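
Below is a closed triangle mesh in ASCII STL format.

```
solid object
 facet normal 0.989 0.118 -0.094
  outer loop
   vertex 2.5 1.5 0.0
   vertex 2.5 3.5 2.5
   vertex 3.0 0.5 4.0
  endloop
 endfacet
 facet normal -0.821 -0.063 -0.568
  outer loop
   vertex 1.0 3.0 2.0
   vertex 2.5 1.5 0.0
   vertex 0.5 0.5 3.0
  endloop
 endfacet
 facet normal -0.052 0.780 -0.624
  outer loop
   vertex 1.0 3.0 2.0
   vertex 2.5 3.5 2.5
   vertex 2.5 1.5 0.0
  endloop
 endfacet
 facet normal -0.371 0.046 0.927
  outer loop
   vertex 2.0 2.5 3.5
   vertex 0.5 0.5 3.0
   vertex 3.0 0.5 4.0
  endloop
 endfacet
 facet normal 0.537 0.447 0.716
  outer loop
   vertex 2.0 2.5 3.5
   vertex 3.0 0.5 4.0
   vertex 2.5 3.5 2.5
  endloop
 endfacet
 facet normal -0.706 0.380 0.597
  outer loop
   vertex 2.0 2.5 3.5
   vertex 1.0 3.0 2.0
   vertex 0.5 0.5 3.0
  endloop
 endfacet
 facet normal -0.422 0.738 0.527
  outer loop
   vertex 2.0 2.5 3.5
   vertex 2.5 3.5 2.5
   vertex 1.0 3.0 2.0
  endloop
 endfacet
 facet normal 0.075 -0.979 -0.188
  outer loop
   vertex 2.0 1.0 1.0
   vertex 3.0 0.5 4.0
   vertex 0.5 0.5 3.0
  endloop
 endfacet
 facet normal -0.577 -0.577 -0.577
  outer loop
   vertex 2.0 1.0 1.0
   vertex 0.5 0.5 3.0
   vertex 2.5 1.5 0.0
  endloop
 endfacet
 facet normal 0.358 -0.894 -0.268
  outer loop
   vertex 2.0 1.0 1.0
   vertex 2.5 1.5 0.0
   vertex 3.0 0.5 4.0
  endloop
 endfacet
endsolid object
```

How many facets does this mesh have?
10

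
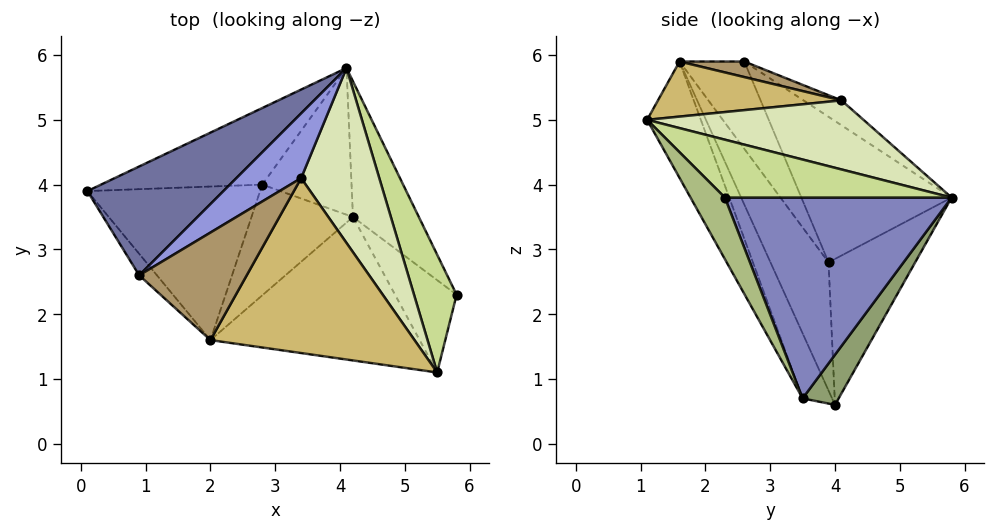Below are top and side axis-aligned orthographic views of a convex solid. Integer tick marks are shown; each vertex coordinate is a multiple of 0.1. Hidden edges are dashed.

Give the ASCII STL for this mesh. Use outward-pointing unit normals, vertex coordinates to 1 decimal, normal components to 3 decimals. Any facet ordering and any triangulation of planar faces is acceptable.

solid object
 facet normal -0.473 0.763 0.442
  outer loop
   vertex 0.9 2.6 5.9
   vertex 4.1 5.8 3.8
   vertex 0.1 3.9 2.8
  endloop
 endfacet
 facet normal 0.863 0.419 -0.283
  outer loop
   vertex 4.2 3.5 0.7
   vertex 4.1 5.8 3.8
   vertex 5.8 2.3 3.8
  endloop
 endfacet
 facet normal -0.257 0.697 0.670
  outer loop
   vertex 3.4 4.1 5.3
   vertex 4.1 5.8 3.8
   vertex 0.9 2.6 5.9
  endloop
 endfacet
 facet normal -0.325 0.874 -0.360
  outer loop
   vertex 2.8 4.0 0.6
   vertex 0.1 3.9 2.8
   vertex 4.1 5.8 3.8
  endloop
 endfacet
 facet normal 0.314 0.767 -0.559
  outer loop
   vertex 2.8 4.0 0.6
   vertex 4.1 5.8 3.8
   vertex 4.2 3.5 0.7
  endloop
 endfacet
 facet normal 0.530 -0.662 -0.530
  outer loop
   vertex 5.5 1.1 5.0
   vertex 4.2 3.5 0.7
   vertex 5.8 2.3 3.8
  endloop
 endfacet
 facet normal 0.750 0.364 0.552
  outer loop
   vertex 5.5 1.1 5.0
   vertex 5.8 2.3 3.8
   vertex 4.1 5.8 3.8
  endloop
 endfacet
 facet normal 0.617 0.362 0.698
  outer loop
   vertex 5.5 1.1 5.0
   vertex 4.1 5.8 3.8
   vertex 3.4 4.1 5.3
  endloop
 endfacet
 facet normal 0.141 0.155 0.978
  outer loop
   vertex 2.0 1.6 5.9
   vertex 3.4 4.1 5.3
   vertex 0.9 2.6 5.9
  endloop
 endfacet
 facet normal 0.260 0.086 0.962
  outer loop
   vertex 2.0 1.6 5.9
   vertex 5.5 1.1 5.0
   vertex 3.4 4.1 5.3
  endloop
 endfacet
 facet normal -0.666 -0.733 -0.135
  outer loop
   vertex 2.0 1.6 5.9
   vertex 0.9 2.6 5.9
   vertex 0.1 3.9 2.8
  endloop
 endfacet
 facet normal -0.320 -0.844 -0.430
  outer loop
   vertex 2.0 1.6 5.9
   vertex 0.1 3.9 2.8
   vertex 2.8 4.0 0.6
  endloop
 endfacet
 facet normal -0.276 -0.859 -0.431
  outer loop
   vertex 2.0 1.6 5.9
   vertex 2.8 4.0 0.6
   vertex 4.2 3.5 0.7
  endloop
 endfacet
 facet normal -0.233 -0.877 -0.419
  outer loop
   vertex 2.0 1.6 5.9
   vertex 4.2 3.5 0.7
   vertex 5.5 1.1 5.0
  endloop
 endfacet
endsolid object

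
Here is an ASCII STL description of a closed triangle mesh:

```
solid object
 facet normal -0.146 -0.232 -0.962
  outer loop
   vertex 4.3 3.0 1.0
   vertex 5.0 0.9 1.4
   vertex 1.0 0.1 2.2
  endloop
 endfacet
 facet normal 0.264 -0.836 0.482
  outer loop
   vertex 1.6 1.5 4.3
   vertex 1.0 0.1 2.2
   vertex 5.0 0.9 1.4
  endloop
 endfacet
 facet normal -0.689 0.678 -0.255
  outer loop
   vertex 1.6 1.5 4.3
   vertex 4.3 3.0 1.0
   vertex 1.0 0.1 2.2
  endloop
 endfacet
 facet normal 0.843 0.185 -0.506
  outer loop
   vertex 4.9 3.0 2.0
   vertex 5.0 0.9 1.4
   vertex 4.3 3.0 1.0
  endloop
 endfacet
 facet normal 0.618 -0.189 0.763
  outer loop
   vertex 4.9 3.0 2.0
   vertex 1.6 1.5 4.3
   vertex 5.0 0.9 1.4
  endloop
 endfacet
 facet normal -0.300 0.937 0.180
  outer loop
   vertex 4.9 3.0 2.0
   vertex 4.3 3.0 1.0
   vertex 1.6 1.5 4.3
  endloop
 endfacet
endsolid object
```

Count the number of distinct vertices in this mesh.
5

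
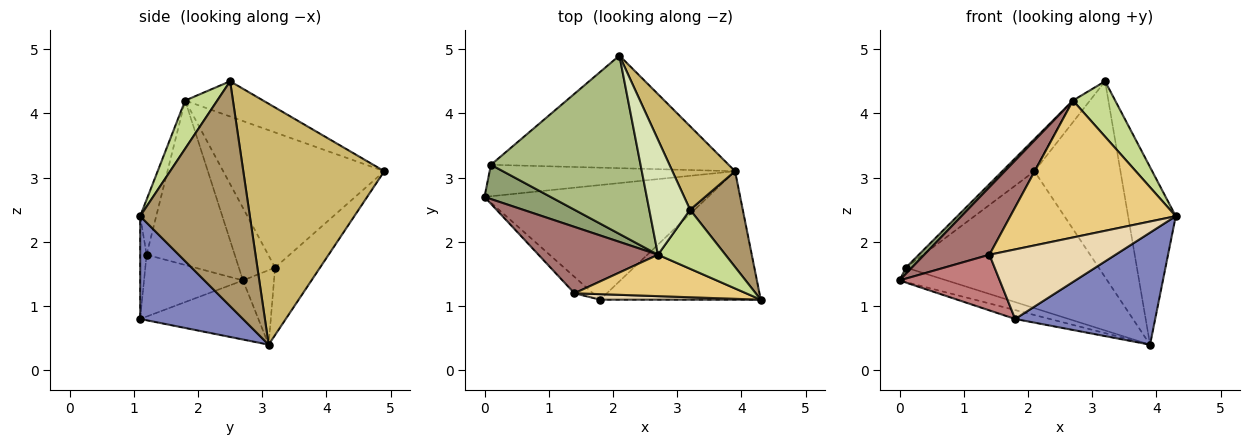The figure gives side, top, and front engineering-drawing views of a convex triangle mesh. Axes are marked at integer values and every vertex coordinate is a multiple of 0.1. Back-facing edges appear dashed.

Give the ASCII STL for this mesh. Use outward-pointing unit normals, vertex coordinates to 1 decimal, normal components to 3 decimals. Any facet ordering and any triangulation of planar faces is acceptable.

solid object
 facet normal -0.255 0.075 -0.964
  outer loop
   vertex 1.8 1.1 0.8
   vertex 0.0 2.7 1.4
   vertex 3.9 3.1 0.4
  endloop
 endfacet
 facet normal 0.434 -0.592 -0.679
  outer loop
   vertex 1.8 1.1 0.8
   vertex 3.9 3.1 0.4
   vertex 4.3 1.1 2.4
  endloop
 endfacet
 facet normal -0.266 0.403 -0.876
  outer loop
   vertex 0.1 3.2 1.6
   vertex 3.9 3.1 0.4
   vertex 0.0 2.7 1.4
  endloop
 endfacet
 facet normal -0.177 0.760 -0.625
  outer loop
   vertex 0.1 3.2 1.6
   vertex 2.1 4.9 3.1
   vertex 3.9 3.1 0.4
  endloop
 endfacet
 facet normal -0.734 -0.121 0.669
  outer loop
   vertex 0.1 3.2 1.6
   vertex 0.0 2.7 1.4
   vertex 2.7 1.8 4.2
  endloop
 endfacet
 facet normal -0.664 0.132 0.736
  outer loop
   vertex 0.1 3.2 1.6
   vertex 2.7 1.8 4.2
   vertex 2.1 4.9 3.1
  endloop
 endfacet
 facet normal 0.462 -0.607 0.647
  outer loop
   vertex 3.2 2.5 4.5
   vertex 2.7 1.8 4.2
   vertex 4.3 1.1 2.4
  endloop
 endfacet
 facet normal -0.647 0.141 0.750
  outer loop
   vertex 3.2 2.5 4.5
   vertex 2.1 4.9 3.1
   vertex 2.7 1.8 4.2
  endloop
 endfacet
 facet normal 0.897 0.389 0.210
  outer loop
   vertex 3.2 2.5 4.5
   vertex 4.3 1.1 2.4
   vertex 3.9 3.1 0.4
  endloop
 endfacet
 facet normal 0.833 0.508 0.217
  outer loop
   vertex 3.2 2.5 4.5
   vertex 3.9 3.1 0.4
   vertex 2.1 4.9 3.1
  endloop
 endfacet
 facet normal -0.093 -0.953 0.288
  outer loop
   vertex 1.4 1.2 1.8
   vertex 4.3 1.1 2.4
   vertex 2.7 1.8 4.2
  endloop
 endfacet
 facet normal -0.051 -0.996 0.079
  outer loop
   vertex 1.4 1.2 1.8
   vertex 1.8 1.1 0.8
   vertex 4.3 1.1 2.4
  endloop
 endfacet
 facet normal -0.694 -0.513 0.504
  outer loop
   vertex 1.4 1.2 1.8
   vertex 2.7 1.8 4.2
   vertex 0.0 2.7 1.4
  endloop
 endfacet
 facet normal -0.688 -0.696 -0.205
  outer loop
   vertex 1.4 1.2 1.8
   vertex 0.0 2.7 1.4
   vertex 1.8 1.1 0.8
  endloop
 endfacet
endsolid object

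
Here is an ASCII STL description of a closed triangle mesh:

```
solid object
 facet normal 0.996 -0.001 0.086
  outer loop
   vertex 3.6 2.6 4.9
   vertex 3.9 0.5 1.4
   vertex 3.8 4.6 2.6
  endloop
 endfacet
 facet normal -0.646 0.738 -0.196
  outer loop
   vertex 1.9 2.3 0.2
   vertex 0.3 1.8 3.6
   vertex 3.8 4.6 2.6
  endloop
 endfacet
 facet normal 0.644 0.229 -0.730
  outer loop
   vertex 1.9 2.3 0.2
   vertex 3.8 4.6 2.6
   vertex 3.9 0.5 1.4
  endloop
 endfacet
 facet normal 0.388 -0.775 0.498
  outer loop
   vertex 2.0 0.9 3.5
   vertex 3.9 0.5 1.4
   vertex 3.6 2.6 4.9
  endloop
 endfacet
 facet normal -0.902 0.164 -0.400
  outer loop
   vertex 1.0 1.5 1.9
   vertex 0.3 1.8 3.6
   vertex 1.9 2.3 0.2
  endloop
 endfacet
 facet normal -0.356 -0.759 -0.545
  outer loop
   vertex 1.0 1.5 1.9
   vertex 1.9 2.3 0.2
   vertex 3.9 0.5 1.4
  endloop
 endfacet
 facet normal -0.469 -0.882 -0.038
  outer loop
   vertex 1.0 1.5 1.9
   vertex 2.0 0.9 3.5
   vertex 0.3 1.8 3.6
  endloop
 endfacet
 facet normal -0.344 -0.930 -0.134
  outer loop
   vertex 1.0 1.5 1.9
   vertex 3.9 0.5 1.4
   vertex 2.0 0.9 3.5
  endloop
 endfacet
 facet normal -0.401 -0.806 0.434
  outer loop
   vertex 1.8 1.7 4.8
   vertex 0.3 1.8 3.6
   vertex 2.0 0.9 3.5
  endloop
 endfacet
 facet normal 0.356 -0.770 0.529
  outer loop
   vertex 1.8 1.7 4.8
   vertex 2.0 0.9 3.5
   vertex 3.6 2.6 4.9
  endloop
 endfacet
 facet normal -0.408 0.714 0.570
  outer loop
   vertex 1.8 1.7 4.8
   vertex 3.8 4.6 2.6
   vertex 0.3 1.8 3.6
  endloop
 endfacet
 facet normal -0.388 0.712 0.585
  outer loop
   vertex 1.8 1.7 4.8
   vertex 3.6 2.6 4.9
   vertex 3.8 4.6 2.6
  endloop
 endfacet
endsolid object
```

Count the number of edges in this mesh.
18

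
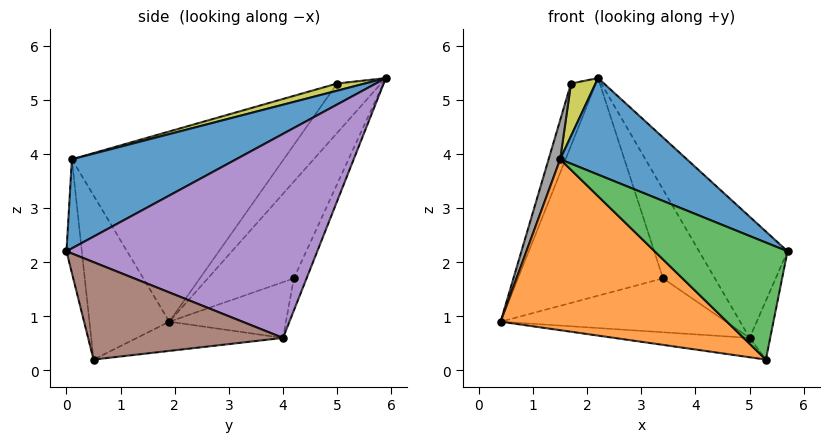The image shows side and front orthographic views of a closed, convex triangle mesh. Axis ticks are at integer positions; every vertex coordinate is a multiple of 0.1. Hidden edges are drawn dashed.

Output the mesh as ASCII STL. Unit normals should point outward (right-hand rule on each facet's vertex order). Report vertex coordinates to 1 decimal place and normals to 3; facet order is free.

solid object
 facet normal 0.355 -0.274 0.894
  outer loop
   vertex 1.5 0.1 3.9
   vertex 5.7 0.0 2.2
   vertex 2.2 5.9 5.4
  endloop
 endfacet
 facet normal -0.304 -0.862 -0.406
  outer loop
   vertex 1.5 0.1 3.9
   vertex 0.4 1.9 0.9
   vertex 5.3 0.5 0.2
  endloop
 endfacet
 facet normal -0.112 -0.969 -0.220
  outer loop
   vertex 1.5 0.1 3.9
   vertex 5.3 0.5 0.2
   vertex 5.7 0.0 2.2
  endloop
 endfacet
 facet normal -0.112 0.103 -0.988
  outer loop
   vertex 5.0 4.0 0.6
   vertex 5.3 0.5 0.2
   vertex 0.4 1.9 0.9
  endloop
 endfacet
 facet normal 0.870 0.307 0.386
  outer loop
   vertex 5.0 4.0 0.6
   vertex 2.2 5.9 5.4
   vertex 5.7 0.0 2.2
  endloop
 endfacet
 facet normal 0.980 0.103 -0.170
  outer loop
   vertex 5.0 4.0 0.6
   vertex 5.7 0.0 2.2
   vertex 5.3 0.5 0.2
  endloop
 endfacet
 facet normal -0.866 0.491 -0.090
  outer loop
   vertex 1.7 5.0 5.3
   vertex 2.2 5.9 5.4
   vertex 0.4 1.9 0.9
  endloop
 endfacet
 facet normal -0.947 -0.052 0.316
  outer loop
   vertex 1.7 5.0 5.3
   vertex 0.4 1.9 0.9
   vertex 1.5 0.1 3.9
  endloop
 endfacet
 facet normal 0.309 -0.273 0.911
  outer loop
   vertex 1.7 5.0 5.3
   vertex 1.5 0.1 3.9
   vertex 2.2 5.9 5.4
  endloop
 endfacet
 facet normal -0.445 0.750 -0.489
  outer loop
   vertex 3.4 4.2 1.7
   vertex 0.4 1.9 0.9
   vertex 2.2 5.9 5.4
  endloop
 endfacet
 facet normal -0.354 0.683 -0.639
  outer loop
   vertex 3.4 4.2 1.7
   vertex 5.0 4.0 0.6
   vertex 0.4 1.9 0.9
  endloop
 endfacet
 facet normal -0.211 0.860 -0.464
  outer loop
   vertex 3.4 4.2 1.7
   vertex 2.2 5.9 5.4
   vertex 5.0 4.0 0.6
  endloop
 endfacet
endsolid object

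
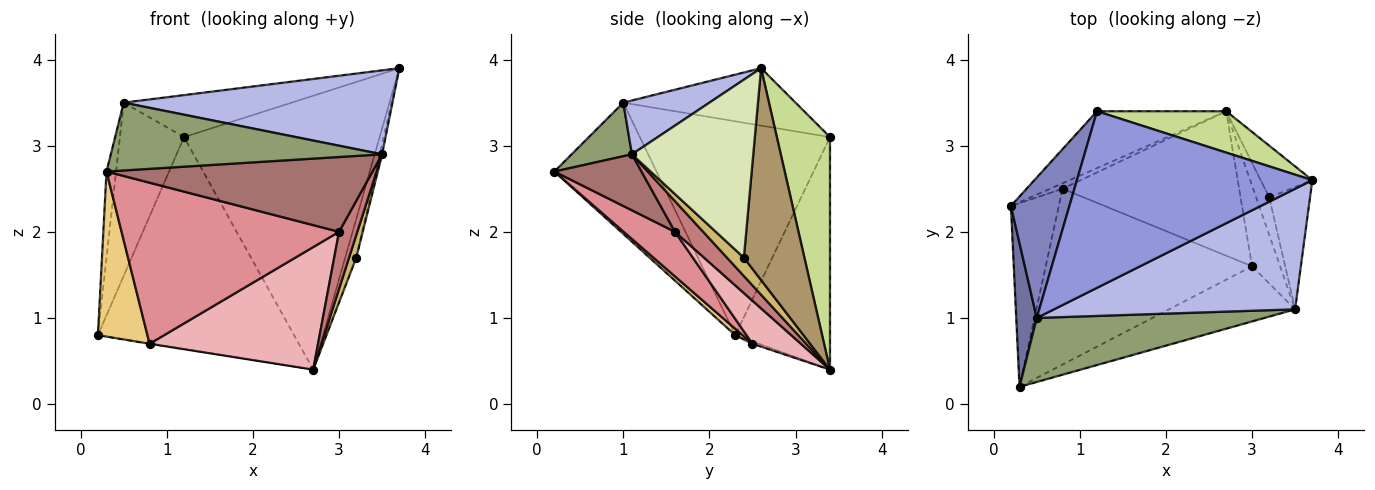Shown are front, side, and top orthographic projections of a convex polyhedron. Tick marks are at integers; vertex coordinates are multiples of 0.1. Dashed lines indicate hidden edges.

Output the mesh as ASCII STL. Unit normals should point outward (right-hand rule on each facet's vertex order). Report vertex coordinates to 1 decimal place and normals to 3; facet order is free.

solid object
 facet normal -0.984 0.092 0.154
  outer loop
   vertex 0.5 1.0 3.5
   vertex 0.2 2.3 0.8
   vertex 0.3 0.2 2.7
  endloop
 endfacet
 facet normal -0.917 0.309 0.251
  outer loop
   vertex 0.5 1.0 3.5
   vertex 1.2 3.4 3.1
   vertex 0.2 2.3 0.8
  endloop
 endfacet
 facet normal -0.231 0.225 0.947
  outer loop
   vertex 0.5 1.0 3.5
   vertex 3.7 2.6 3.9
   vertex 1.2 3.4 3.1
  endloop
 endfacet
 facet normal 0.180 -0.562 0.807
  outer loop
   vertex 0.5 1.0 3.5
   vertex 3.5 1.1 2.9
   vertex 3.7 2.6 3.9
  endloop
 endfacet
 facet normal 0.159 -0.718 0.678
  outer loop
   vertex 0.5 1.0 3.5
   vertex 0.3 0.2 2.7
   vertex 3.5 1.1 2.9
  endloop
 endfacet
 facet normal -0.423 0.875 -0.235
  outer loop
   vertex 2.7 3.4 0.4
   vertex 0.2 2.3 0.8
   vertex 1.2 3.4 3.1
  endloop
 endfacet
 facet normal 0.259 0.955 0.144
  outer loop
   vertex 2.7 3.4 0.4
   vertex 1.2 3.4 3.1
   vertex 3.7 2.6 3.9
  endloop
 endfacet
 facet normal 0.975 0.019 -0.223
  outer loop
   vertex 3.2 2.4 1.7
   vertex 3.7 2.6 3.9
   vertex 3.5 1.1 2.9
  endloop
 endfacet
 facet normal 0.957 0.175 -0.233
  outer loop
   vertex 3.2 2.4 1.7
   vertex 2.7 3.4 0.4
   vertex 3.7 2.6 3.9
  endloop
 endfacet
 facet normal 0.768 -0.329 -0.549
  outer loop
   vertex 3.2 2.4 1.7
   vertex 3.5 1.1 2.9
   vertex 2.7 3.4 0.4
  endloop
 endfacet
 facet normal 0.098 -0.665 -0.740
  outer loop
   vertex 0.8 2.5 0.7
   vertex 0.3 0.2 2.7
   vertex 0.2 2.3 0.8
  endloop
 endfacet
 facet normal -0.184 0.061 -0.981
  outer loop
   vertex 0.8 2.5 0.7
   vertex 0.2 2.3 0.8
   vertex 2.7 3.4 0.4
  endloop
 endfacet
 facet normal 0.255 -0.778 -0.574
  outer loop
   vertex 3.0 1.6 2.0
   vertex 3.5 1.1 2.9
   vertex 0.3 0.2 2.7
  endloop
 endfacet
 facet normal 0.666 -0.430 -0.609
  outer loop
   vertex 3.0 1.6 2.0
   vertex 2.7 3.4 0.4
   vertex 3.5 1.1 2.9
  endloop
 endfacet
 facet normal 0.157 -0.667 -0.728
  outer loop
   vertex 3.0 1.6 2.0
   vertex 0.3 0.2 2.7
   vertex 0.8 2.5 0.7
  endloop
 endfacet
 facet normal 0.183 -0.636 -0.750
  outer loop
   vertex 3.0 1.6 2.0
   vertex 0.8 2.5 0.7
   vertex 2.7 3.4 0.4
  endloop
 endfacet
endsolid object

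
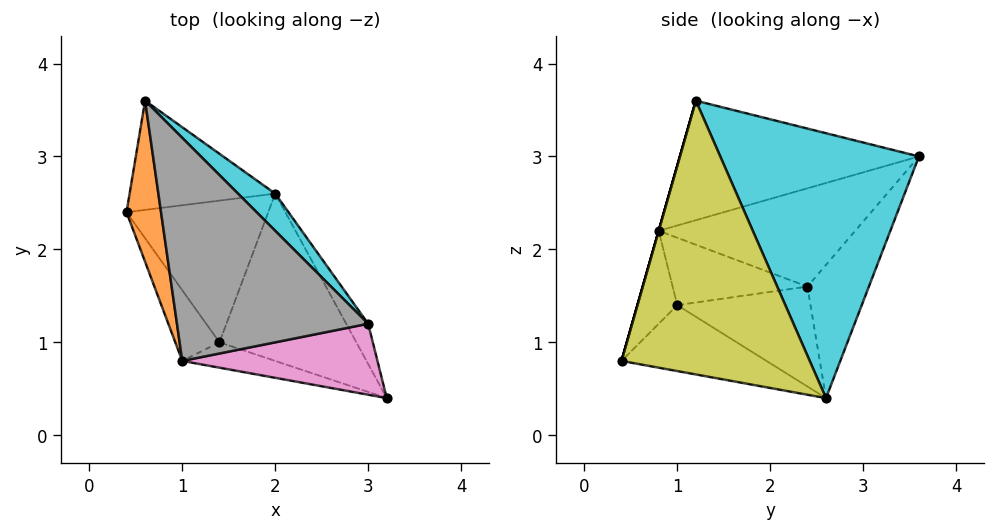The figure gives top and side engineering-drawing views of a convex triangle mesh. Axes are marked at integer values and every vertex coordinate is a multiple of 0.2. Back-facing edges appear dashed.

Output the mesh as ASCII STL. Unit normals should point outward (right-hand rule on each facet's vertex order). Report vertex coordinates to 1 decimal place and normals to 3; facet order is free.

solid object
 facet normal -0.484 0.697 -0.529
  outer loop
   vertex 2.0 2.6 0.4
   vertex 0.4 2.4 1.6
   vertex 0.6 3.6 3.0
  endloop
 endfacet
 facet normal -0.920 -0.224 0.323
  outer loop
   vertex 1.0 0.8 2.2
   vertex 0.6 3.6 3.0
   vertex 0.4 2.4 1.6
  endloop
 endfacet
 facet normal -0.742 -0.461 -0.486
  outer loop
   vertex 1.4 1.0 1.4
   vertex 1.0 0.8 2.2
   vertex 0.4 2.4 1.6
  endloop
 endfacet
 facet normal -0.408 -0.816 -0.408
  outer loop
   vertex 1.4 1.0 1.4
   vertex 3.2 0.4 0.8
   vertex 1.0 0.8 2.2
  endloop
 endfacet
 facet normal -0.553 -0.283 -0.784
  outer loop
   vertex 1.4 1.0 1.4
   vertex 0.4 2.4 1.6
   vertex 2.0 2.6 0.4
  endloop
 endfacet
 facet normal -0.403 -0.372 -0.836
  outer loop
   vertex 1.4 1.0 1.4
   vertex 2.0 2.6 0.4
   vertex 3.2 0.4 0.8
  endloop
 endfacet
 facet normal 0.000 -0.962 0.275
  outer loop
   vertex 3.0 1.2 3.6
   vertex 1.0 0.8 2.2
   vertex 3.2 0.4 0.8
  endloop
 endfacet
 facet normal -0.505 -0.303 0.808
  outer loop
   vertex 3.0 1.2 3.6
   vertex 0.6 3.6 3.0
   vertex 1.0 0.8 2.2
  endloop
 endfacet
 facet normal 0.881 0.468 -0.071
  outer loop
   vertex 3.0 1.2 3.6
   vertex 3.2 0.4 0.8
   vertex 2.0 2.6 0.4
  endloop
 endfacet
 facet normal 0.692 0.716 0.097
  outer loop
   vertex 3.0 1.2 3.6
   vertex 2.0 2.6 0.4
   vertex 0.6 3.6 3.0
  endloop
 endfacet
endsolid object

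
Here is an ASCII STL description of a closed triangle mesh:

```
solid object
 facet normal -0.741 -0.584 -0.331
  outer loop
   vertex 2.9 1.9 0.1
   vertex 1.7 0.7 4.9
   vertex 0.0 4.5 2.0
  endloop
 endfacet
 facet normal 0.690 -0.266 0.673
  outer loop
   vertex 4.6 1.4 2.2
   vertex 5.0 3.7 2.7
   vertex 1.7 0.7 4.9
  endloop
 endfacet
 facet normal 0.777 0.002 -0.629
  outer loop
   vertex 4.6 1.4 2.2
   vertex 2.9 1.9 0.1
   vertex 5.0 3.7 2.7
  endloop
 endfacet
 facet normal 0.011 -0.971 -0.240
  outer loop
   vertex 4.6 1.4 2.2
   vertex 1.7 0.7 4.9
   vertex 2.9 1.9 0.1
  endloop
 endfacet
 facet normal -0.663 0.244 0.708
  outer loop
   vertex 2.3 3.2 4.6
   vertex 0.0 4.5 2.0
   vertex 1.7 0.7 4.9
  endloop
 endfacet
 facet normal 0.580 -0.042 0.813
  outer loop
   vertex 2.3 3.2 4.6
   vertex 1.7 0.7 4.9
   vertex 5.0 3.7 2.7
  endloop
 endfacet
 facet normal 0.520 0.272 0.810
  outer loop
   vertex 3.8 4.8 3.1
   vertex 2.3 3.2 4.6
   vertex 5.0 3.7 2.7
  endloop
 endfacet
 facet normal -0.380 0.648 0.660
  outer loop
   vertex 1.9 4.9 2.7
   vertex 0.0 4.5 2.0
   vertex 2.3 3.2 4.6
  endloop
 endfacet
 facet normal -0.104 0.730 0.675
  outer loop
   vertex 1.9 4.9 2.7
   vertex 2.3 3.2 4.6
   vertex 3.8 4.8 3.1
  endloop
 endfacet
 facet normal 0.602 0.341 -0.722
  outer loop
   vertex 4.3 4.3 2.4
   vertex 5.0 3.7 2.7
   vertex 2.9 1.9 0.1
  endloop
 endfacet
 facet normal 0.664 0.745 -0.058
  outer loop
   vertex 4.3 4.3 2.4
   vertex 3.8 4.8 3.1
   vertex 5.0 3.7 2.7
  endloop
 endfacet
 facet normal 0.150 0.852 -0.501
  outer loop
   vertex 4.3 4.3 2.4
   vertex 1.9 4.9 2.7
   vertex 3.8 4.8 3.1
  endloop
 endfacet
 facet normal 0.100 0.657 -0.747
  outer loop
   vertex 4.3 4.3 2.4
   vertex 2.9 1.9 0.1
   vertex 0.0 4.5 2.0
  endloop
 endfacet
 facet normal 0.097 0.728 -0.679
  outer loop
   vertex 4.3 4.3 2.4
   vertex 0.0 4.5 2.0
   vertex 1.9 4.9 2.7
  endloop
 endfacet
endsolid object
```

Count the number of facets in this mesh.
14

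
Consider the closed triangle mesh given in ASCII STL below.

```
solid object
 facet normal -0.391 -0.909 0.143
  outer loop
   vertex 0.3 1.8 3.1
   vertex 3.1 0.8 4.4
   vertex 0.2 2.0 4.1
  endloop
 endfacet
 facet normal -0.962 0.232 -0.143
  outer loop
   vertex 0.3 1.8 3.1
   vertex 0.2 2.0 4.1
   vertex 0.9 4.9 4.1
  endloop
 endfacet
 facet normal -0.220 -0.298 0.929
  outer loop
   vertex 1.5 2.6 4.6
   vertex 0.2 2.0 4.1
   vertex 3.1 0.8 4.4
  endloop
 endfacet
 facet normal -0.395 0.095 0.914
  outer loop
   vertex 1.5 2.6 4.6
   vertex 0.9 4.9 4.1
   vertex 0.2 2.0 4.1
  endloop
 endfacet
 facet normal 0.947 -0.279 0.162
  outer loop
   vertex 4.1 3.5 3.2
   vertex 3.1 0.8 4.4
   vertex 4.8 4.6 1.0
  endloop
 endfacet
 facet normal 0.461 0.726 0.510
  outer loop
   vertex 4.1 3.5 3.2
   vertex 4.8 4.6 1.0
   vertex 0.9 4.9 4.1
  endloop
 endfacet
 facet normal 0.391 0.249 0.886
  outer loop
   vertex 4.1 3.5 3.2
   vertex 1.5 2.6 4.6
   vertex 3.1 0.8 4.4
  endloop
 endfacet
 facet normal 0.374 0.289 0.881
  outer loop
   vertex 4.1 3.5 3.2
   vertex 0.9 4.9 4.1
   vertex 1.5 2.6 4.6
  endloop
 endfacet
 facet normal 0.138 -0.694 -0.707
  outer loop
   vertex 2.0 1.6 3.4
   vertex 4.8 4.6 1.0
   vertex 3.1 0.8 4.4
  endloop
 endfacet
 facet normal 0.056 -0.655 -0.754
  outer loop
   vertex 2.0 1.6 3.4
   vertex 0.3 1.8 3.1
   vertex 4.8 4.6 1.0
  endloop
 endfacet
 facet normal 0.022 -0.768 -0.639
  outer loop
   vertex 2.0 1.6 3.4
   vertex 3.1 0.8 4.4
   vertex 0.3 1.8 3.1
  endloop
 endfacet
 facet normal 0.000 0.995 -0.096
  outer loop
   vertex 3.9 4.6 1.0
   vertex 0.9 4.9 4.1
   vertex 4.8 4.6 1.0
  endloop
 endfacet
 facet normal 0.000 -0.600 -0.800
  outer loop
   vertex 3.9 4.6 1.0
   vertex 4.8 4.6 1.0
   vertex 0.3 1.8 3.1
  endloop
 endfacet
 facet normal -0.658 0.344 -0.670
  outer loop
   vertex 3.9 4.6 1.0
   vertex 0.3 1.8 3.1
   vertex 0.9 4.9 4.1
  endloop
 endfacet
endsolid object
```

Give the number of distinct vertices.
9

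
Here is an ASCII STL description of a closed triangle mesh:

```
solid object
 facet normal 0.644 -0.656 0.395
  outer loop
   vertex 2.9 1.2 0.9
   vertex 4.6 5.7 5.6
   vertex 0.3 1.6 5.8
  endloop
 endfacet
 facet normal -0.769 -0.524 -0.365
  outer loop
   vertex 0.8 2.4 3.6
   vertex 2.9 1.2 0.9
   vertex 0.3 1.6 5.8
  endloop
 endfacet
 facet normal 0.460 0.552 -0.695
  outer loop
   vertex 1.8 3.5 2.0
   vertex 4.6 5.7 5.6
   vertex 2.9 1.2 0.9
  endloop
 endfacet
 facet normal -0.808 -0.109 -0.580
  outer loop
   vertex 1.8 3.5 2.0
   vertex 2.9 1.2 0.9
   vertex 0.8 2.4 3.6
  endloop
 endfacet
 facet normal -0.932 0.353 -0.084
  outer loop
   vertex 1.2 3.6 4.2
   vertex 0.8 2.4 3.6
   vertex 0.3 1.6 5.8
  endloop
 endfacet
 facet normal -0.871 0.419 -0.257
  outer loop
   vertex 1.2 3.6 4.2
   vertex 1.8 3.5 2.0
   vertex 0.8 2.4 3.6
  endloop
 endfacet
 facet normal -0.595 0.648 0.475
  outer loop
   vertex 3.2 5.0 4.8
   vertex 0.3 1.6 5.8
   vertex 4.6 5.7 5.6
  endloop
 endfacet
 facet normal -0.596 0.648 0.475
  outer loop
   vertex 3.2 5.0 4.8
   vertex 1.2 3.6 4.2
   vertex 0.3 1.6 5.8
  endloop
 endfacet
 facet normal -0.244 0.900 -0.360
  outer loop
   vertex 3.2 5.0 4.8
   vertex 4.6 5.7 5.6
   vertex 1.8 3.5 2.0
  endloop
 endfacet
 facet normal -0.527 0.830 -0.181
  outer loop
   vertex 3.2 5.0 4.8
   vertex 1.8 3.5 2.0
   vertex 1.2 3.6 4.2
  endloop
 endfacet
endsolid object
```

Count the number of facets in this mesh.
10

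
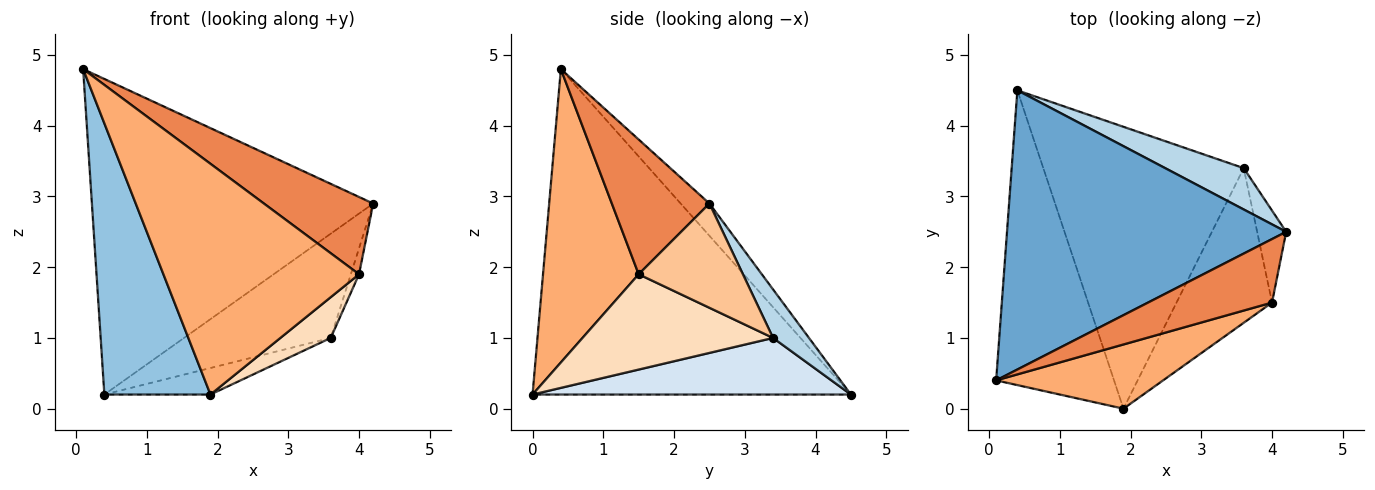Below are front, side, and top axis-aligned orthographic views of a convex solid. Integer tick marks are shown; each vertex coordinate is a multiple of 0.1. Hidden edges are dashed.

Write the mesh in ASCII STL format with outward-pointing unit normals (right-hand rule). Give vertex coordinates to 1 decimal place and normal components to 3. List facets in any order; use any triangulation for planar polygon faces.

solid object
 facet normal -0.076 0.747 0.661
  outer loop
   vertex 0.4 4.5 0.2
   vertex 0.1 0.4 4.8
   vertex 4.2 2.5 2.9
  endloop
 endfacet
 facet normal -0.897 -0.299 -0.325
  outer loop
   vertex 1.9 0.0 0.2
   vertex 0.1 0.4 4.8
   vertex 0.4 4.5 0.2
  endloop
 endfacet
 facet normal 0.222 0.906 0.359
  outer loop
   vertex 3.6 3.4 1.0
   vertex 0.4 4.5 0.2
   vertex 4.2 2.5 2.9
  endloop
 endfacet
 facet normal 0.271 0.090 -0.958
  outer loop
   vertex 3.6 3.4 1.0
   vertex 1.9 0.0 0.2
   vertex 0.4 4.5 0.2
  endloop
 endfacet
 facet normal 0.568 -0.636 0.522
  outer loop
   vertex 4.0 1.5 1.9
   vertex 4.2 2.5 2.9
   vertex 0.1 0.4 4.8
  endloop
 endfacet
 facet normal 0.426 -0.872 0.243
  outer loop
   vertex 4.0 1.5 1.9
   vertex 0.1 0.4 4.8
   vertex 1.9 0.0 0.2
  endloop
 endfacet
 facet normal 0.961 0.075 -0.268
  outer loop
   vertex 4.0 1.5 1.9
   vertex 3.6 3.4 1.0
   vertex 4.2 2.5 2.9
  endloop
 endfacet
 facet normal 0.694 -0.183 -0.696
  outer loop
   vertex 4.0 1.5 1.9
   vertex 1.9 0.0 0.2
   vertex 3.6 3.4 1.0
  endloop
 endfacet
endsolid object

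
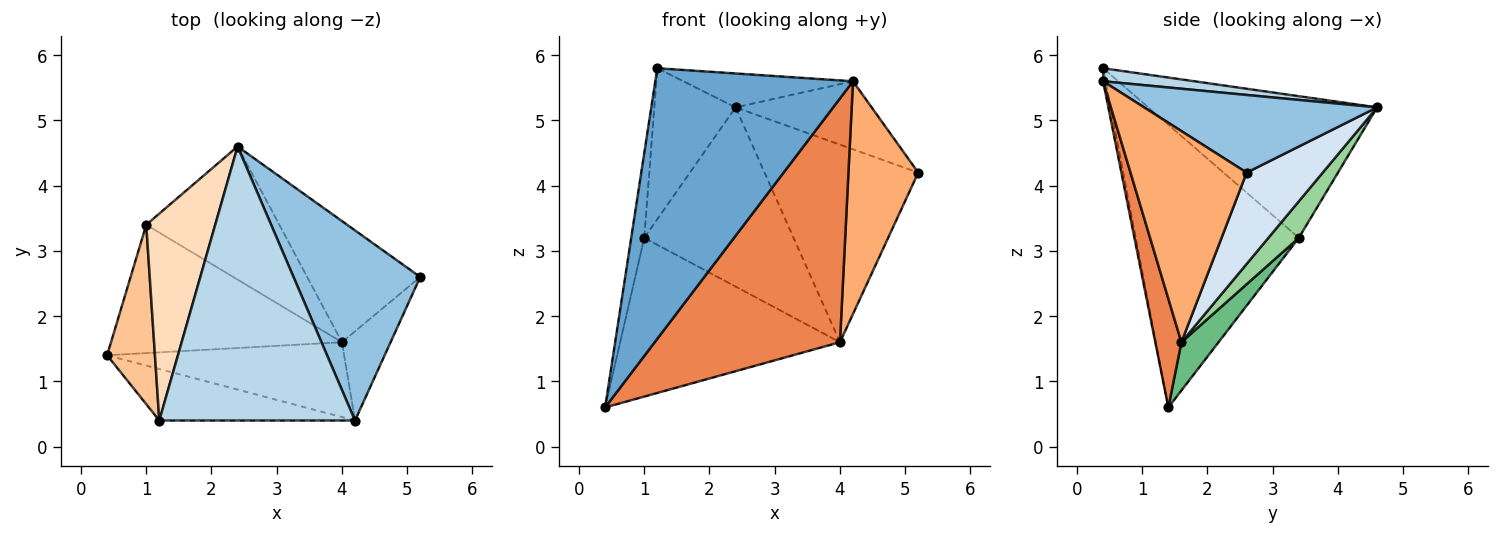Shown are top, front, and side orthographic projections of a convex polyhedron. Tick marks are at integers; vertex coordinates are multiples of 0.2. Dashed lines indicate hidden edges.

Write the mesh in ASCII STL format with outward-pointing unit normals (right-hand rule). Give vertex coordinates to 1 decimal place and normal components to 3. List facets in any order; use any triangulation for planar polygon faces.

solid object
 facet normal -0.012 -0.982 -0.187
  outer loop
   vertex 4.2 0.4 5.6
   vertex 1.2 0.4 5.8
   vertex 0.4 1.4 0.6
  endloop
 endfacet
 facet normal 0.500 0.292 0.816
  outer loop
   vertex 4.2 0.4 5.6
   vertex 5.2 2.6 4.2
   vertex 2.4 4.6 5.2
  endloop
 endfacet
 facet normal 0.066 0.123 0.990
  outer loop
   vertex 4.2 0.4 5.6
   vertex 2.4 4.6 5.2
   vertex 1.2 0.4 5.8
  endloop
 endfacet
 facet normal 0.389 0.785 -0.482
  outer loop
   vertex 4.0 1.6 1.6
   vertex 2.4 4.6 5.2
   vertex 5.2 2.6 4.2
  endloop
 endfacet
 facet normal 0.133 -0.947 -0.291
  outer loop
   vertex 4.0 1.6 1.6
   vertex 4.2 0.4 5.6
   vertex 0.4 1.4 0.6
  endloop
 endfacet
 facet normal 0.841 -0.505 -0.194
  outer loop
   vertex 4.0 1.6 1.6
   vertex 5.2 2.6 4.2
   vertex 4.2 0.4 5.6
  endloop
 endfacet
 facet normal -0.983 0.079 0.166
  outer loop
   vertex 1.0 3.4 3.2
   vertex 0.4 1.4 0.6
   vertex 1.2 0.4 5.8
  endloop
 endfacet
 facet normal -0.856 0.304 0.417
  outer loop
   vertex 1.0 3.4 3.2
   vertex 1.2 0.4 5.8
   vertex 2.4 4.6 5.2
  endloop
 endfacet
 facet normal 0.130 0.771 -0.623
  outer loop
   vertex 1.0 3.4 3.2
   vertex 4.0 1.6 1.6
   vertex 0.4 1.4 0.6
  endloop
 endfacet
 facet normal 0.162 0.792 -0.588
  outer loop
   vertex 1.0 3.4 3.2
   vertex 2.4 4.6 5.2
   vertex 4.0 1.6 1.6
  endloop
 endfacet
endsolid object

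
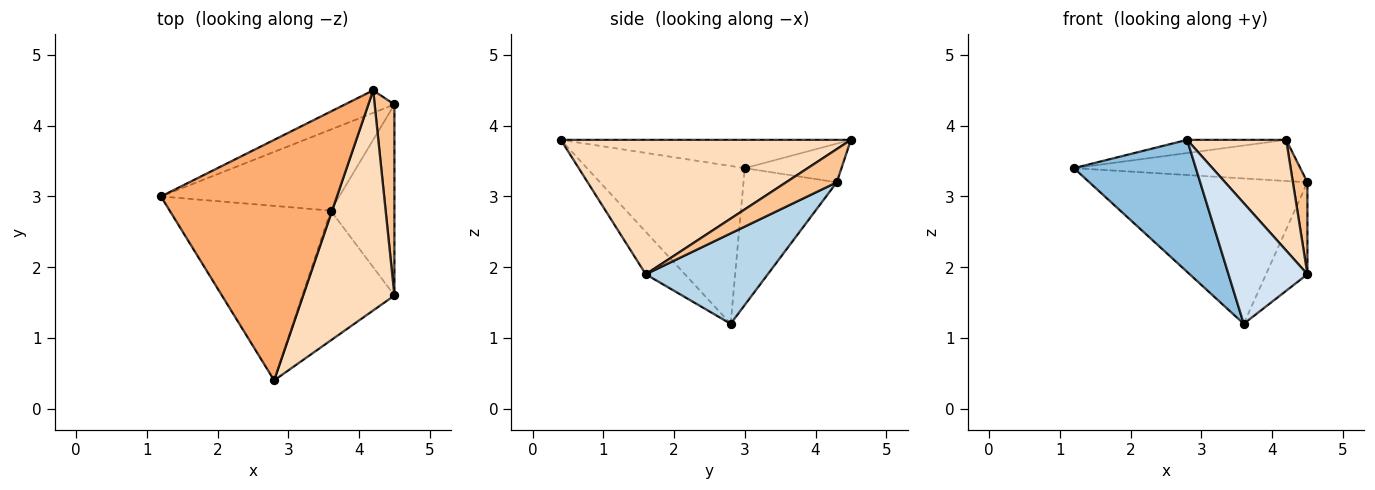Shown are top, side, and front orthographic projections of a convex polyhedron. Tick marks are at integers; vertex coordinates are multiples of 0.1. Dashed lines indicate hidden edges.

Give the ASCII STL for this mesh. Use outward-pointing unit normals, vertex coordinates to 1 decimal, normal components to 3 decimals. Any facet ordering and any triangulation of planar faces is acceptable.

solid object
 facet normal -0.350 0.818 -0.456
  outer loop
   vertex 3.6 2.8 1.2
   vertex 1.2 3.0 3.4
   vertex 4.5 4.3 3.2
  endloop
 endfacet
 facet normal -0.616 -0.476 -0.628
  outer loop
   vertex 3.6 2.8 1.2
   vertex 2.8 0.4 3.8
   vertex 1.2 3.0 3.4
  endloop
 endfacet
 facet normal 0.788 0.267 -0.555
  outer loop
   vertex 4.5 1.6 1.9
   vertex 3.6 2.8 1.2
   vertex 4.5 4.3 3.2
  endloop
 endfacet
 facet normal -0.320 -0.645 -0.694
  outer loop
   vertex 4.5 1.6 1.9
   vertex 2.8 0.4 3.8
   vertex 3.6 2.8 1.2
  endloop
 endfacet
 facet normal -0.351 0.822 -0.449
  outer loop
   vertex 4.2 4.5 3.8
   vertex 4.5 4.3 3.2
   vertex 1.2 3.0 3.4
  endloop
 endfacet
 facet normal -0.159 0.054 0.986
  outer loop
   vertex 4.2 4.5 3.8
   vertex 1.2 3.0 3.4
   vertex 2.8 0.4 3.8
  endloop
 endfacet
 facet normal 0.834 -0.239 0.497
  outer loop
   vertex 4.2 4.5 3.8
   vertex 4.5 1.6 1.9
   vertex 4.5 4.3 3.2
  endloop
 endfacet
 facet normal 0.796 -0.272 0.541
  outer loop
   vertex 4.2 4.5 3.8
   vertex 2.8 0.4 3.8
   vertex 4.5 1.6 1.9
  endloop
 endfacet
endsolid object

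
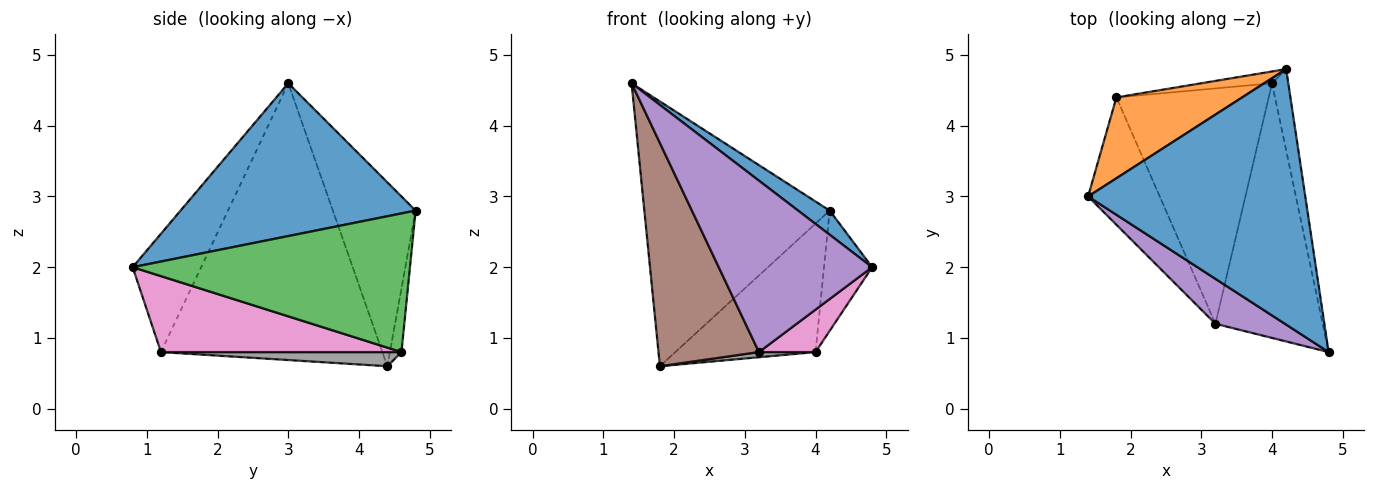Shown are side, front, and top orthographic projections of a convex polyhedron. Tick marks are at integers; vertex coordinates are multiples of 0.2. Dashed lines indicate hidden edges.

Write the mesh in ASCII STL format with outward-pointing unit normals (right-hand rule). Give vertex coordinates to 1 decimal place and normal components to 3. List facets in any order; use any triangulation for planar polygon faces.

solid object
 facet normal 0.574 -0.077 0.815
  outer loop
   vertex 4.2 4.8 2.8
   vertex 1.4 3.0 4.6
   vertex 4.8 0.8 2.0
  endloop
 endfacet
 facet normal -0.393 0.880 0.269
  outer loop
   vertex 1.8 4.4 0.6
   vertex 1.4 3.0 4.6
   vertex 4.2 4.8 2.8
  endloop
 endfacet
 facet normal 0.979 0.170 -0.115
  outer loop
   vertex 4.0 4.6 0.8
   vertex 4.2 4.8 2.8
   vertex 4.8 0.8 2.0
  endloop
 endfacet
 facet normal -0.082 0.992 -0.091
  outer loop
   vertex 4.0 4.6 0.8
   vertex 1.8 4.4 0.6
   vertex 4.2 4.8 2.8
  endloop
 endfacet
 facet normal -0.397 -0.888 0.233
  outer loop
   vertex 3.2 1.2 0.8
   vertex 4.8 0.8 2.0
   vertex 1.4 3.0 4.6
  endloop
 endfacet
 facet normal -0.886 -0.402 -0.229
  outer loop
   vertex 3.2 1.2 0.8
   vertex 1.4 3.0 4.6
   vertex 1.8 4.4 0.6
  endloop
 endfacet
 facet normal 0.573 -0.135 -0.809
  outer loop
   vertex 3.2 1.2 0.8
   vertex 4.0 4.6 0.8
   vertex 4.8 0.8 2.0
  endloop
 endfacet
 facet normal 0.092 -0.022 -0.995
  outer loop
   vertex 3.2 1.2 0.8
   vertex 1.8 4.4 0.6
   vertex 4.0 4.6 0.8
  endloop
 endfacet
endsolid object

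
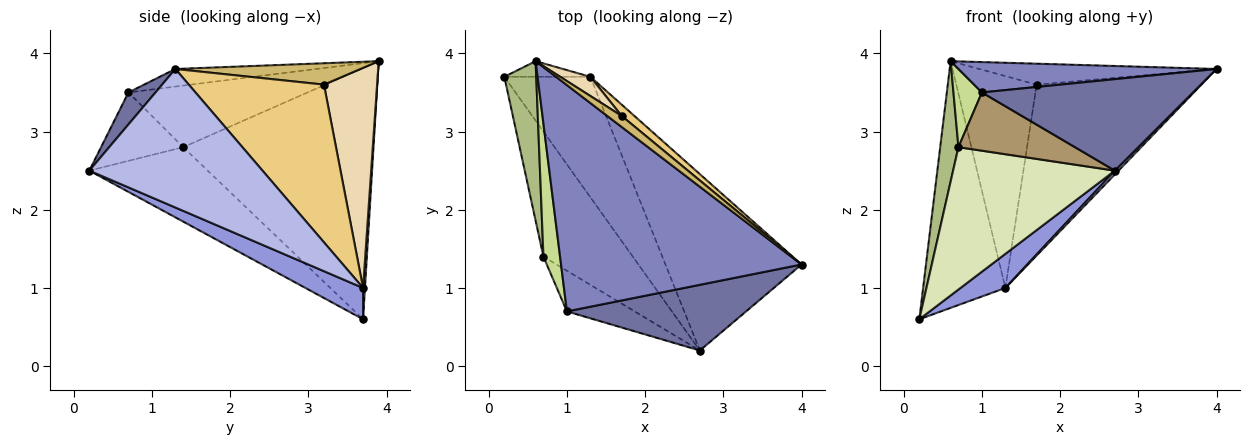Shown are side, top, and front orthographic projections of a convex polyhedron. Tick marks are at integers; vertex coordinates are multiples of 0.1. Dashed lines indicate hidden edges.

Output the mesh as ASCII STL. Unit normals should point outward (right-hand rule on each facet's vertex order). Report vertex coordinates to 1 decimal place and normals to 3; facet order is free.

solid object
 facet normal 0.104 -0.808 0.580
  outer loop
   vertex 1.0 0.7 3.5
   vertex 2.7 0.2 2.5
   vertex 4.0 1.3 3.8
  endloop
 endfacet
 facet normal -0.072 -0.133 0.989
  outer loop
   vertex 1.0 0.7 3.5
   vertex 4.0 1.3 3.8
   vertex 0.6 3.9 3.9
  endloop
 endfacet
 facet normal 0.330 -0.257 -0.908
  outer loop
   vertex 1.3 3.7 1.0
   vertex 2.7 0.2 2.5
   vertex 0.2 3.7 0.6
  endloop
 endfacet
 facet normal 0.713 -0.015 -0.701
  outer loop
   vertex 1.3 3.7 1.0
   vertex 4.0 1.3 3.8
   vertex 2.7 0.2 2.5
  endloop
 endfacet
 facet normal 0.023 0.998 -0.063
  outer loop
   vertex 1.3 3.7 1.0
   vertex 0.2 3.7 0.6
   vertex 0.6 3.9 3.9
  endloop
 endfacet
 facet normal -0.988 -0.095 0.125
  outer loop
   vertex 0.7 1.4 2.8
   vertex 0.6 3.9 3.9
   vertex 0.2 3.7 0.6
  endloop
 endfacet
 facet normal -0.954 -0.151 0.258
  outer loop
   vertex 0.7 1.4 2.8
   vertex 1.0 0.7 3.5
   vertex 0.6 3.9 3.9
  endloop
 endfacet
 facet normal -0.482 -0.658 -0.579
  outer loop
   vertex 0.7 1.4 2.8
   vertex 0.2 3.7 0.6
   vertex 2.7 0.2 2.5
  endloop
 endfacet
 facet normal -0.500 -0.710 -0.496
  outer loop
   vertex 0.7 1.4 2.8
   vertex 2.7 0.2 2.5
   vertex 1.0 0.7 3.5
  endloop
 endfacet
 facet normal 0.568 0.728 0.384
  outer loop
   vertex 1.7 3.2 3.6
   vertex 0.6 3.9 3.9
   vertex 4.0 1.3 3.8
  endloop
 endfacet
 facet normal 0.633 0.772 0.051
  outer loop
   vertex 1.7 3.2 3.6
   vertex 4.0 1.3 3.8
   vertex 1.3 3.7 1.0
  endloop
 endfacet
 facet normal 0.550 0.832 0.075
  outer loop
   vertex 1.7 3.2 3.6
   vertex 1.3 3.7 1.0
   vertex 0.6 3.9 3.9
  endloop
 endfacet
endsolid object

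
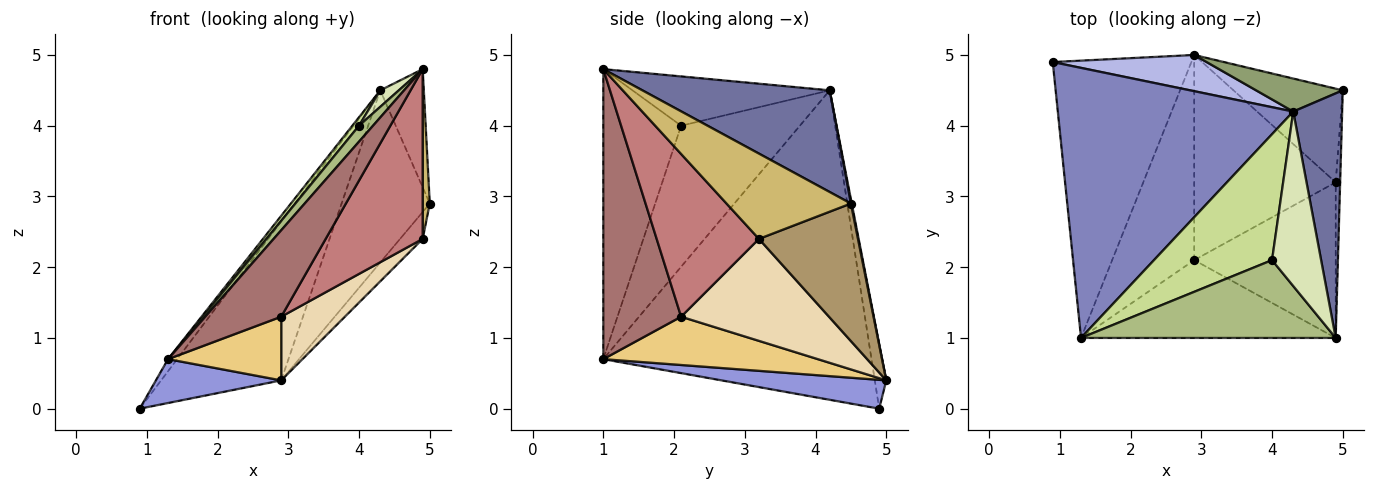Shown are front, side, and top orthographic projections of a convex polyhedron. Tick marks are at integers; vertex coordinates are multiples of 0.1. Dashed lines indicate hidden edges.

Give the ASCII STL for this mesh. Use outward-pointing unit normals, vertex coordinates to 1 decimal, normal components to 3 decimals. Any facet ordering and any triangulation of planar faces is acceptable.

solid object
 facet normal 0.882 0.205 0.424
  outer loop
   vertex 4.3 4.2 4.5
   vertex 4.9 1.0 4.8
   vertex 5.0 4.5 2.9
  endloop
 endfacet
 facet normal -0.796 0.027 0.605
  outer loop
   vertex 4.3 4.2 4.5
   vertex 0.9 4.9 0.0
   vertex 1.3 1.0 0.7
  endloop
 endfacet
 facet normal 0.201 -0.153 -0.968
  outer loop
   vertex 2.9 5.0 0.4
   vertex 1.3 1.0 0.7
   vertex 0.9 4.9 0.0
  endloop
 endfacet
 facet normal -0.093 0.971 0.221
  outer loop
   vertex 2.9 5.0 0.4
   vertex 0.9 4.9 0.0
   vertex 4.3 4.2 4.5
  endloop
 endfacet
 facet normal 0.010 0.982 0.188
  outer loop
   vertex 2.9 5.0 0.4
   vertex 4.3 4.2 4.5
   vertex 5.0 4.5 2.9
  endloop
 endfacet
 facet normal -0.745 -0.134 0.654
  outer loop
   vertex 4.0 2.1 4.0
   vertex 1.3 1.0 0.7
   vertex 4.9 1.0 4.8
  endloop
 endfacet
 facet normal -0.766 -0.043 0.641
  outer loop
   vertex 4.0 2.1 4.0
   vertex 4.3 4.2 4.5
   vertex 1.3 1.0 0.7
  endloop
 endfacet
 facet normal -0.707 -0.067 0.704
  outer loop
   vertex 4.0 2.1 4.0
   vertex 4.9 1.0 4.8
   vertex 4.3 4.2 4.5
  endloop
 endfacet
 facet normal 0.771 0.176 -0.612
  outer loop
   vertex 4.9 3.2 2.4
   vertex 2.9 5.0 0.4
   vertex 5.0 4.5 2.9
  endloop
 endfacet
 facet normal 0.997 -0.057 -0.052
  outer loop
   vertex 4.9 3.2 2.4
   vertex 5.0 4.5 2.9
   vertex 4.9 1.0 4.8
  endloop
 endfacet
 facet normal 0.490 -0.258 -0.833
  outer loop
   vertex 2.9 2.1 1.3
   vertex 1.3 1.0 0.7
   vertex 2.9 5.0 0.4
  endloop
 endfacet
 facet normal 0.567 -0.244 -0.787
  outer loop
   vertex 2.9 2.1 1.3
   vertex 2.9 5.0 0.4
   vertex 4.9 3.2 2.4
  endloop
 endfacet
 facet normal 0.606 -0.591 -0.532
  outer loop
   vertex 2.9 2.1 1.3
   vertex 4.9 1.0 4.8
   vertex 1.3 1.0 0.7
  endloop
 endfacet
 facet normal 0.614 -0.582 -0.534
  outer loop
   vertex 2.9 2.1 1.3
   vertex 4.9 3.2 2.4
   vertex 4.9 1.0 4.8
  endloop
 endfacet
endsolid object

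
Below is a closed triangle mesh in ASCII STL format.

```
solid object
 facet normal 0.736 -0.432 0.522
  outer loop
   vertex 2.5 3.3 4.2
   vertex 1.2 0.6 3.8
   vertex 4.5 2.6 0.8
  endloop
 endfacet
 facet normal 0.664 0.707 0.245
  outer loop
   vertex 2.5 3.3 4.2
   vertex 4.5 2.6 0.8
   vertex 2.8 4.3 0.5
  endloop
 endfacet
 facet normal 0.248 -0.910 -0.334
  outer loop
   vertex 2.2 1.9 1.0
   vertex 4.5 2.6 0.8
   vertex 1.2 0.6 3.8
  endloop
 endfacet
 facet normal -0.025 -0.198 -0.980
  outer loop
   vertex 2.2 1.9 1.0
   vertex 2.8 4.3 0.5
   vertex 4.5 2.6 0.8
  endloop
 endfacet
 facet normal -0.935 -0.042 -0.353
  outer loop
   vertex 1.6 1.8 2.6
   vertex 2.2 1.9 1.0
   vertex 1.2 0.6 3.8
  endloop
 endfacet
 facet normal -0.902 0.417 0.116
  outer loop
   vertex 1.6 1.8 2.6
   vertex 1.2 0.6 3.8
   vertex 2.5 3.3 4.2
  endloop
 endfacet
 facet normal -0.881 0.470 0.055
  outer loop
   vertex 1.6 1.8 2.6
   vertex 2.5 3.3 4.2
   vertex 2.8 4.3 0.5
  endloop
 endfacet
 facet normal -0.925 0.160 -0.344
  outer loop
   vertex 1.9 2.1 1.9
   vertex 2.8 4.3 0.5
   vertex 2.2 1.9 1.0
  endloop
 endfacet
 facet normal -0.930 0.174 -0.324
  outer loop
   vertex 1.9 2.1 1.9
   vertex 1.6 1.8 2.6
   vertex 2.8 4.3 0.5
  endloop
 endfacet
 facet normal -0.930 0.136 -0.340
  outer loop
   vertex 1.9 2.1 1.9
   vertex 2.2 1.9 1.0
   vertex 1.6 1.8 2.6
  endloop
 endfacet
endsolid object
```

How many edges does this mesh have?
15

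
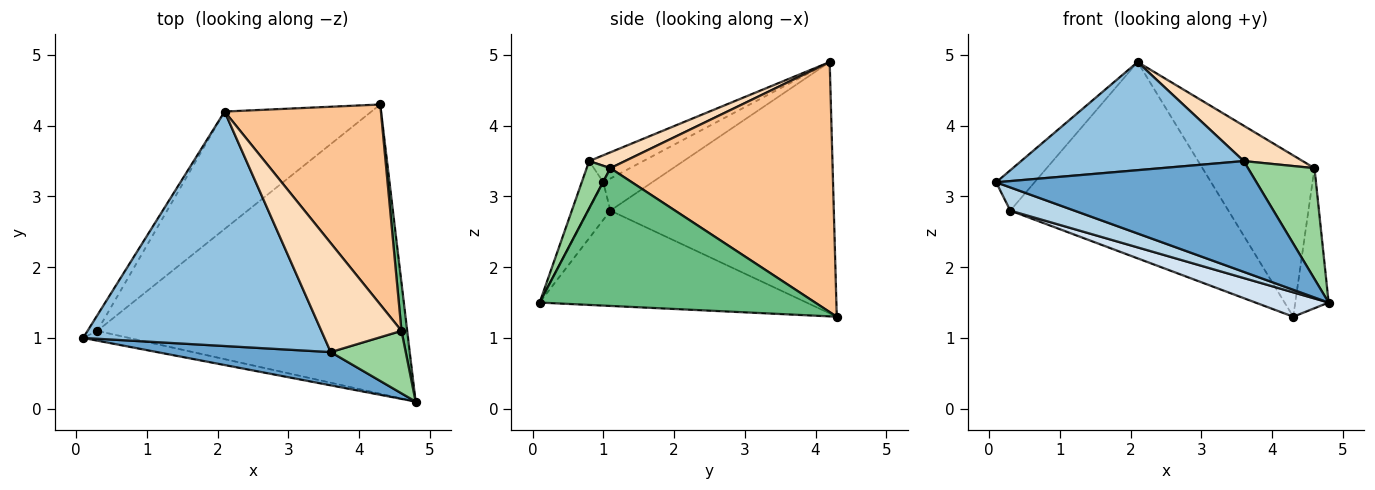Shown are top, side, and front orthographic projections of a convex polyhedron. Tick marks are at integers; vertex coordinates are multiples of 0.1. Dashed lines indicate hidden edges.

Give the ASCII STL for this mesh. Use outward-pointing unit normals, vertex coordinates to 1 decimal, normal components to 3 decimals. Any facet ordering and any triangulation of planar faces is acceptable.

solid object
 facet normal -0.079 -0.955 0.287
  outer loop
   vertex 3.6 0.8 3.5
   vertex 0.1 1.0 3.2
   vertex 4.8 0.1 1.5
  endloop
 endfacet
 facet normal -0.101 -0.417 0.903
  outer loop
   vertex 3.6 0.8 3.5
   vertex 2.1 4.2 4.9
   vertex 0.1 1.0 3.2
  endloop
 endfacet
 facet normal -0.302 -0.878 -0.371
  outer loop
   vertex 0.3 1.1 2.8
   vertex 4.8 0.1 1.5
   vertex 0.1 1.0 3.2
  endloop
 endfacet
 facet normal -0.293 -0.080 -0.953
  outer loop
   vertex 0.3 1.1 2.8
   vertex 4.3 4.3 1.3
   vertex 4.8 0.1 1.5
  endloop
 endfacet
 facet normal -0.765 0.601 -0.232
  outer loop
   vertex 0.3 1.1 2.8
   vertex 0.1 1.0 3.2
   vertex 2.1 4.2 4.9
  endloop
 endfacet
 facet normal -0.660 0.645 -0.386
  outer loop
   vertex 0.3 1.1 2.8
   vertex 2.1 4.2 4.9
   vertex 4.3 4.3 1.3
  endloop
 endfacet
 facet normal 0.780 0.393 0.487
  outer loop
   vertex 4.6 1.1 3.4
   vertex 4.3 4.3 1.3
   vertex 2.1 4.2 4.9
  endloop
 endfacet
 facet normal 0.185 -0.304 0.935
  outer loop
   vertex 4.6 1.1 3.4
   vertex 2.1 4.2 4.9
   vertex 3.6 0.8 3.5
  endloop
 endfacet
 facet normal 0.992 0.120 0.041
  outer loop
   vertex 4.6 1.1 3.4
   vertex 4.8 0.1 1.5
   vertex 4.3 4.3 1.3
  endloop
 endfacet
 facet normal 0.296 -0.832 0.469
  outer loop
   vertex 4.6 1.1 3.4
   vertex 3.6 0.8 3.5
   vertex 4.8 0.1 1.5
  endloop
 endfacet
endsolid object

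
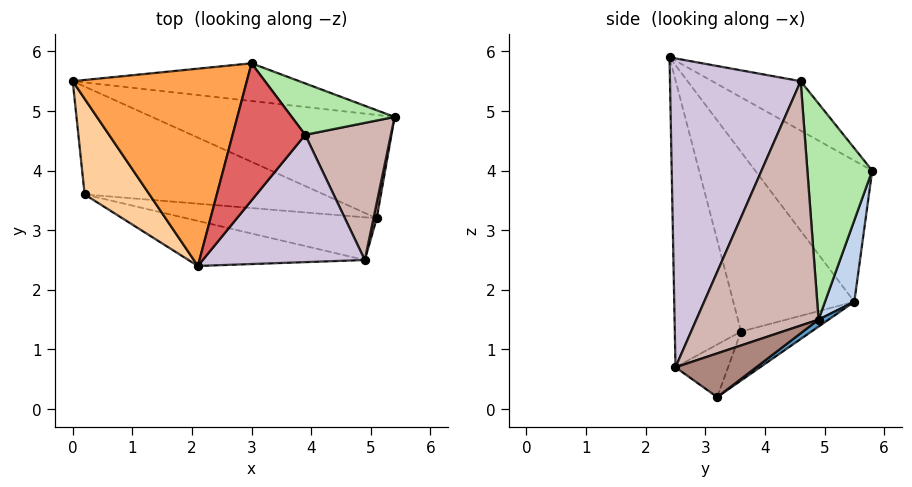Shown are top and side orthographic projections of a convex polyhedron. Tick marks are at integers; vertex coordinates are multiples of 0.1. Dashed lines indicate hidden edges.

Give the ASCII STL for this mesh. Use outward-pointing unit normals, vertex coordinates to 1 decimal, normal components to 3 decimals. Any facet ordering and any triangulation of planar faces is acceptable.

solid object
 facet normal 0.023 0.605 -0.796
  outer loop
   vertex 5.1 3.2 0.2
   vertex 0.0 5.5 1.8
   vertex 5.4 4.9 1.5
  endloop
 endfacet
 facet normal 0.093 0.962 -0.257
  outer loop
   vertex 3.0 5.8 4.0
   vertex 5.4 4.9 1.5
   vertex 0.0 5.5 1.8
  endloop
 endfacet
 facet normal -0.540 0.515 0.666
  outer loop
   vertex 3.0 5.8 4.0
   vertex 0.0 5.5 1.8
   vertex 2.1 2.4 5.9
  endloop
 endfacet
 facet normal -0.924 -0.185 0.334
  outer loop
   vertex 0.2 3.6 1.3
   vertex 2.1 2.4 5.9
   vertex 0.0 5.5 1.8
  endloop
 endfacet
 facet normal -0.195 0.230 -0.953
  outer loop
   vertex 0.2 3.6 1.3
   vertex 0.0 5.5 1.8
   vertex 5.1 3.2 0.2
  endloop
 endfacet
 facet normal 0.574 0.772 0.273
  outer loop
   vertex 3.9 4.6 5.5
   vertex 5.4 4.9 1.5
   vertex 3.0 5.8 4.0
  endloop
 endfacet
 facet normal -0.480 0.521 0.705
  outer loop
   vertex 3.9 4.6 5.5
   vertex 3.0 5.8 4.0
   vertex 2.1 2.4 5.9
  endloop
 endfacet
 facet normal -0.243 -0.958 -0.149
  outer loop
   vertex 4.9 2.5 0.7
   vertex 2.1 2.4 5.9
   vertex 0.2 3.6 1.3
  endloop
 endfacet
 facet normal -0.227 -0.522 -0.822
  outer loop
   vertex 4.9 2.5 0.7
   vertex 0.2 3.6 1.3
   vertex 5.1 3.2 0.2
  endloop
 endfacet
 facet normal 0.746 -0.539 0.391
  outer loop
   vertex 4.9 2.5 0.7
   vertex 3.9 4.6 5.5
   vertex 2.1 2.4 5.9
  endloop
 endfacet
 facet normal 0.971 -0.226 0.072
  outer loop
   vertex 4.9 2.5 0.7
   vertex 5.1 3.2 0.2
   vertex 5.4 4.9 1.5
  endloop
 endfacet
 facet normal 0.902 -0.293 0.316
  outer loop
   vertex 4.9 2.5 0.7
   vertex 5.4 4.9 1.5
   vertex 3.9 4.6 5.5
  endloop
 endfacet
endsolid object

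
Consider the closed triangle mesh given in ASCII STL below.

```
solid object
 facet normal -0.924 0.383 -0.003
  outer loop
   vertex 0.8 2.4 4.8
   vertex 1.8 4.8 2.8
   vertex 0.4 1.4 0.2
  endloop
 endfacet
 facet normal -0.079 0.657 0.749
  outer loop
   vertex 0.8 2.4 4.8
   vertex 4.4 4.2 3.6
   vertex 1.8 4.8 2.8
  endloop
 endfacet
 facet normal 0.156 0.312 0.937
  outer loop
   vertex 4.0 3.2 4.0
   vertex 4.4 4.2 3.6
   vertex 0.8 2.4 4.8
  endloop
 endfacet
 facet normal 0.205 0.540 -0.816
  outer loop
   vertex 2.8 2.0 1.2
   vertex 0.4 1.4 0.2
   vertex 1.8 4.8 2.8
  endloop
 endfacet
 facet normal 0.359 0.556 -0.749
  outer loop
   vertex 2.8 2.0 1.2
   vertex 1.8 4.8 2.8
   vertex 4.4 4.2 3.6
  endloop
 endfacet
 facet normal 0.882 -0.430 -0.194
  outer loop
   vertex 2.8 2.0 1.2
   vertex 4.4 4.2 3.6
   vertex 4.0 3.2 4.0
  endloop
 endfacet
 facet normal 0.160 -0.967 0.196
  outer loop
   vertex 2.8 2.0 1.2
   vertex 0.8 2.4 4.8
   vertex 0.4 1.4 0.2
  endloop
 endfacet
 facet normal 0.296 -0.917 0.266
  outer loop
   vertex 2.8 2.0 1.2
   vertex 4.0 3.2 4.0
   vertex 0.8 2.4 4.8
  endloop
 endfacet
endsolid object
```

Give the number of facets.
8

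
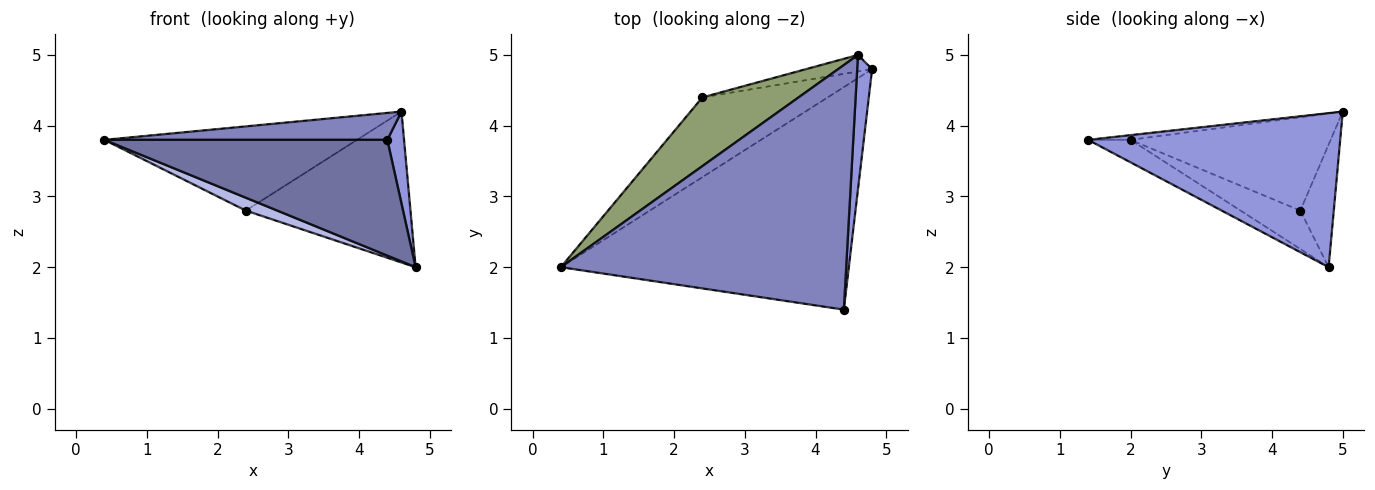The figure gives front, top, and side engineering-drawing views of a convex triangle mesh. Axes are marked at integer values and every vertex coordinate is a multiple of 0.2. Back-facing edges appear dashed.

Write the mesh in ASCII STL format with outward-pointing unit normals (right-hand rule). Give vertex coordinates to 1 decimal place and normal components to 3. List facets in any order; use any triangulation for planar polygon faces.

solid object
 facet normal -0.069 -0.460 -0.885
  outer loop
   vertex 4.4 1.4 3.8
   vertex 0.4 2.0 3.8
   vertex 4.8 4.8 2.0
  endloop
 endfacet
 facet normal -0.016 -0.110 0.994
  outer loop
   vertex 4.6 5.0 4.2
   vertex 0.4 2.0 3.8
   vertex 4.4 1.4 3.8
  endloop
 endfacet
 facet normal 0.993 -0.066 0.096
  outer loop
   vertex 4.6 5.0 4.2
   vertex 4.4 1.4 3.8
   vertex 4.8 4.8 2.0
  endloop
 endfacet
 facet normal -0.290 -0.152 -0.945
  outer loop
   vertex 2.4 4.4 2.8
   vertex 4.8 4.8 2.0
   vertex 0.4 2.0 3.8
  endloop
 endfacet
 facet normal -0.523 0.660 0.539
  outer loop
   vertex 2.4 4.4 2.8
   vertex 0.4 2.0 3.8
   vertex 4.6 5.0 4.2
  endloop
 endfacet
 facet normal -0.198 0.974 -0.107
  outer loop
   vertex 2.4 4.4 2.8
   vertex 4.6 5.0 4.2
   vertex 4.8 4.8 2.0
  endloop
 endfacet
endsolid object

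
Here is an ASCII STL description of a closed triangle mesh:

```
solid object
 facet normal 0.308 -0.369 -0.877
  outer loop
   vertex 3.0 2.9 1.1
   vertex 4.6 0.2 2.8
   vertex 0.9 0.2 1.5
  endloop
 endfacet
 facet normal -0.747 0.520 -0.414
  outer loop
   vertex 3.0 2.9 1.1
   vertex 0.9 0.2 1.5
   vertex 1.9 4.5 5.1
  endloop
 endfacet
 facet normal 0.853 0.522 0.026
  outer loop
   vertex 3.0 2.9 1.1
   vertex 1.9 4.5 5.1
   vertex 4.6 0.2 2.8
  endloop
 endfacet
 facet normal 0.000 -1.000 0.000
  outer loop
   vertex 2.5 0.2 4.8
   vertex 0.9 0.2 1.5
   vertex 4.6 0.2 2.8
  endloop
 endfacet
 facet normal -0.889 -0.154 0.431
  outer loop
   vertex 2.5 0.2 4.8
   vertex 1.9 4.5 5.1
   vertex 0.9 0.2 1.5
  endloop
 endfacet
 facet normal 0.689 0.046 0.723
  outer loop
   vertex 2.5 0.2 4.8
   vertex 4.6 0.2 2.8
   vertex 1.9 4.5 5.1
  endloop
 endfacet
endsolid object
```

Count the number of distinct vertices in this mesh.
5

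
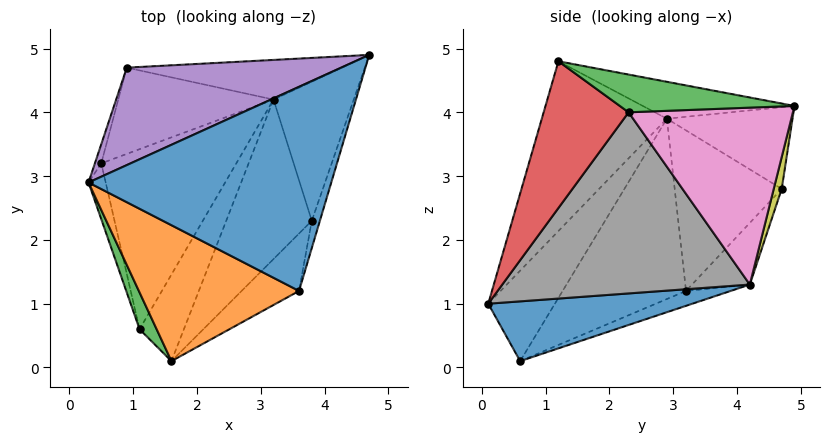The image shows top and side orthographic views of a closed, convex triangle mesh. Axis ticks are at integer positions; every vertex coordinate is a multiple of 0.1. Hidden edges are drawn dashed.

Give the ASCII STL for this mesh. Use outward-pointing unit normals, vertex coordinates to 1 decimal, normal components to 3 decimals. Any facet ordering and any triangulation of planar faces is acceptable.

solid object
 facet normal -0.146 0.226 0.963
  outer loop
   vertex 3.6 1.2 4.8
   vertex 4.7 4.9 4.1
   vertex 0.3 2.9 3.9
  endloop
 endfacet
 facet normal -0.502 -0.724 0.474
  outer loop
   vertex 3.6 1.2 4.8
   vertex 0.3 2.9 3.9
   vertex 1.6 0.1 1.0
  endloop
 endfacet
 facet normal 0.928 -0.314 -0.199
  outer loop
   vertex 3.8 2.3 4.0
   vertex 4.7 4.9 4.1
   vertex 3.6 1.2 4.8
  endloop
 endfacet
 facet normal 0.854 -0.398 -0.334
  outer loop
   vertex 3.8 2.3 4.0
   vertex 3.6 1.2 4.8
   vertex 1.6 0.1 1.0
  endloop
 endfacet
 facet normal -0.293 0.568 0.769
  outer loop
   vertex 0.9 4.7 2.8
   vertex 0.3 2.9 3.9
   vertex 4.7 4.9 4.1
  endloop
 endfacet
 facet normal -0.955 0.295 -0.038
  outer loop
   vertex 0.9 4.7 2.8
   vertex 0.5 3.2 1.2
   vertex 0.3 2.9 3.9
  endloop
 endfacet
 facet normal 0.872 -0.287 -0.396
  outer loop
   vertex 3.2 4.2 1.3
   vertex 4.7 4.9 4.1
   vertex 3.8 2.3 4.0
  endloop
 endfacet
 facet normal 0.861 -0.306 -0.407
  outer loop
   vertex 3.2 4.2 1.3
   vertex 3.8 2.3 4.0
   vertex 1.6 0.1 1.0
  endloop
 endfacet
 facet normal 0.039 0.964 -0.262
  outer loop
   vertex 3.2 4.2 1.3
   vertex 0.9 4.7 2.8
   vertex 4.7 4.9 4.1
  endloop
 endfacet
 facet normal -0.250 0.737 -0.628
  outer loop
   vertex 3.2 4.2 1.3
   vertex 0.5 3.2 1.2
   vertex 0.9 4.7 2.8
  endloop
 endfacet
 facet normal 0.775 -0.260 -0.575
  outer loop
   vertex 1.1 0.6 0.1
   vertex 3.2 4.2 1.3
   vertex 1.6 0.1 1.0
  endloop
 endfacet
 facet normal -0.102 0.368 -0.924
  outer loop
   vertex 1.1 0.6 0.1
   vertex 0.5 3.2 1.2
   vertex 3.2 4.2 1.3
  endloop
 endfacet
 facet normal -0.824 -0.544 0.156
  outer loop
   vertex 1.1 0.6 0.1
   vertex 1.6 0.1 1.0
   vertex 0.3 2.9 3.9
  endloop
 endfacet
 facet normal -0.978 -0.186 -0.093
  outer loop
   vertex 1.1 0.6 0.1
   vertex 0.3 2.9 3.9
   vertex 0.5 3.2 1.2
  endloop
 endfacet
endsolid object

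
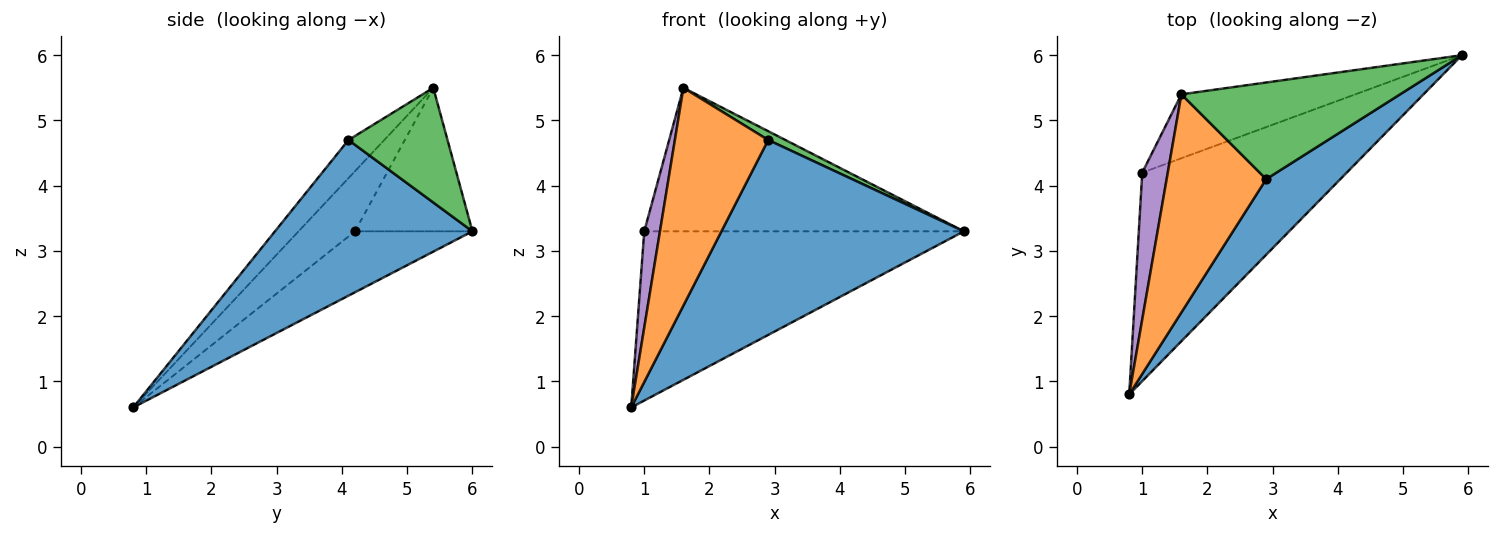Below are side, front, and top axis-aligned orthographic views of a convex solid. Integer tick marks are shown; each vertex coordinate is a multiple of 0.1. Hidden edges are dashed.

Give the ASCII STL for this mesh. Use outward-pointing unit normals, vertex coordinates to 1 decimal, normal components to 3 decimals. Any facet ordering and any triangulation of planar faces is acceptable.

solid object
 facet normal 0.605 -0.743 0.288
  outer loop
   vertex 2.9 4.1 4.7
   vertex 0.8 0.8 0.6
   vertex 5.9 6.0 3.3
  endloop
 endfacet
 facet normal -0.262 -0.682 0.683
  outer loop
   vertex 2.9 4.1 4.7
   vertex 1.6 5.4 5.5
   vertex 0.8 0.8 0.6
  endloop
 endfacet
 facet normal 0.463 -0.080 0.883
  outer loop
   vertex 2.9 4.1 4.7
   vertex 5.9 6.0 3.3
   vertex 1.6 5.4 5.5
  endloop
 endfacet
 facet normal -0.226 0.614 -0.756
  outer loop
   vertex 1.0 4.2 3.3
   vertex 5.9 6.0 3.3
   vertex 0.8 0.8 0.6
  endloop
 endfacet
 facet normal -0.892 -0.248 0.379
  outer loop
   vertex 1.0 4.2 3.3
   vertex 0.8 0.8 0.6
   vertex 1.6 5.4 5.5
  endloop
 endfacet
 facet normal -0.318 0.866 -0.386
  outer loop
   vertex 1.0 4.2 3.3
   vertex 1.6 5.4 5.5
   vertex 5.9 6.0 3.3
  endloop
 endfacet
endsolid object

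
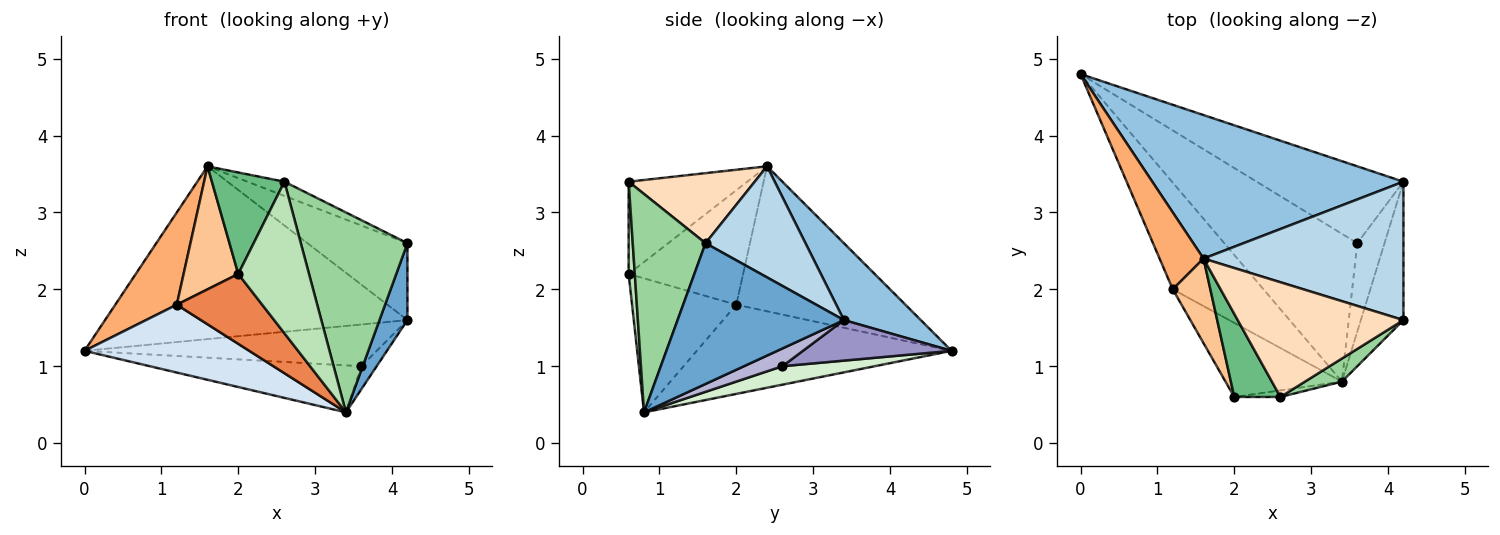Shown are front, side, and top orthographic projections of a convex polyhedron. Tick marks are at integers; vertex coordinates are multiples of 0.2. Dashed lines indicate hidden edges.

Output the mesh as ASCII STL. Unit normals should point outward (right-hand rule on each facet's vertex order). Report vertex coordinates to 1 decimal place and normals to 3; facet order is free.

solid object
 facet normal 0.945 -0.159 -0.286
  outer loop
   vertex 4.2 3.4 1.6
   vertex 4.2 1.6 2.6
   vertex 3.4 0.8 0.4
  endloop
 endfacet
 facet normal 0.192 0.755 0.627
  outer loop
   vertex 4.2 3.4 1.6
   vertex 0.0 4.8 1.2
   vertex 1.6 2.4 3.6
  endloop
 endfacet
 facet normal 0.437 0.437 0.786
  outer loop
   vertex 4.2 3.4 1.6
   vertex 1.6 2.4 3.6
   vertex 4.2 1.6 2.6
  endloop
 endfacet
 facet normal -0.639 -0.413 -0.650
  outer loop
   vertex 1.2 2.0 1.8
   vertex 0.0 4.8 1.2
   vertex 3.4 0.8 0.4
  endloop
 endfacet
 facet normal -0.642 -0.526 -0.558
  outer loop
   vertex 1.2 2.0 1.8
   vertex 3.4 0.8 0.4
   vertex 2.0 0.6 2.2
  endloop
 endfacet
 facet normal -0.904 -0.329 0.274
  outer loop
   vertex 1.2 2.0 1.8
   vertex 1.6 2.4 3.6
   vertex 0.0 4.8 1.2
  endloop
 endfacet
 facet normal -0.865 -0.413 0.284
  outer loop
   vertex 1.2 2.0 1.8
   vertex 2.0 0.6 2.2
   vertex 1.6 2.4 3.6
  endloop
 endfacet
 facet normal 0.387 0.113 0.915
  outer loop
   vertex 2.6 0.6 3.4
   vertex 4.2 1.6 2.6
   vertex 1.6 2.4 3.6
  endloop
 endfacet
 facet normal -0.785 -0.480 0.392
  outer loop
   vertex 2.6 0.6 3.4
   vertex 1.6 2.4 3.6
   vertex 2.0 0.6 2.2
  endloop
 endfacet
 facet normal 0.561 -0.822 0.095
  outer loop
   vertex 2.6 0.6 3.4
   vertex 3.4 0.8 0.4
   vertex 4.2 1.6 2.6
  endloop
 endfacet
 facet normal 0.087 -0.995 -0.043
  outer loop
   vertex 2.6 0.6 3.4
   vertex 2.0 0.6 2.2
   vertex 3.4 0.8 0.4
  endloop
 endfacet
 facet normal 0.131 0.300 -0.945
  outer loop
   vertex 3.6 2.6 1.0
   vertex 3.4 0.8 0.4
   vertex 0.0 4.8 1.2
  endloop
 endfacet
 facet normal 0.236 0.464 -0.854
  outer loop
   vertex 3.6 2.6 1.0
   vertex 0.0 4.8 1.2
   vertex 4.2 3.4 1.6
  endloop
 endfacet
 facet normal 0.534 0.213 -0.818
  outer loop
   vertex 3.6 2.6 1.0
   vertex 4.2 3.4 1.6
   vertex 3.4 0.8 0.4
  endloop
 endfacet
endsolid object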